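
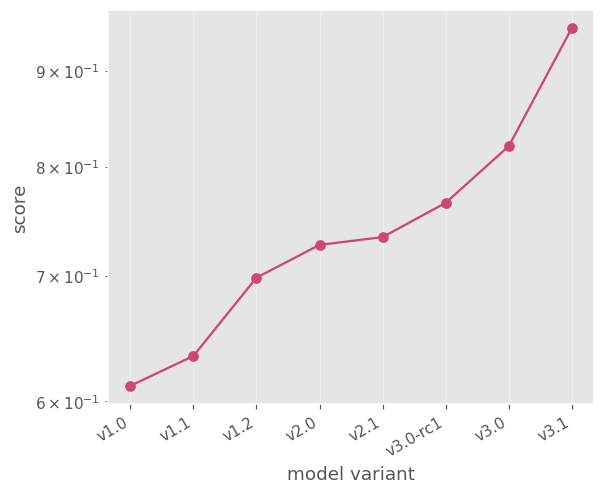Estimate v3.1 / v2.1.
≈ 1.27×

v3.1 ≈ 0.95, v2.1 ≈ 0.75; 0.95/0.75 ≈ 1.27.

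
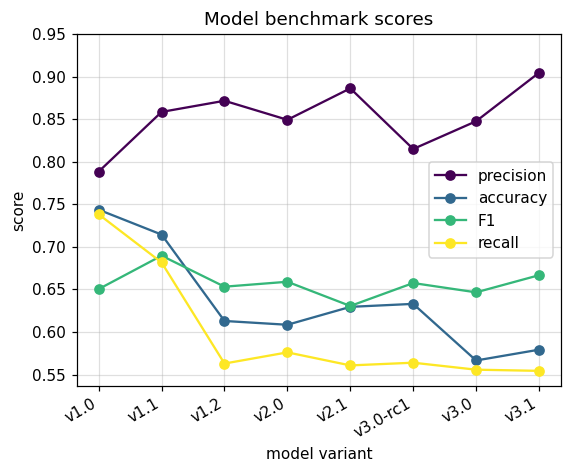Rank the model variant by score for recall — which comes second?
Top 3 for recall: v1.0 ≈ 0.75, v1.1 ≈ 0.70, v2.0 ≈ 0.60.

v1.1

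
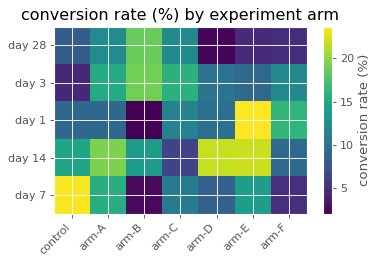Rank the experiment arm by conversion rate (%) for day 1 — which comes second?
arm-F

Top 3 for day 1: arm-E ≈ 24, arm-F ≈ 16, arm-C ≈ 12.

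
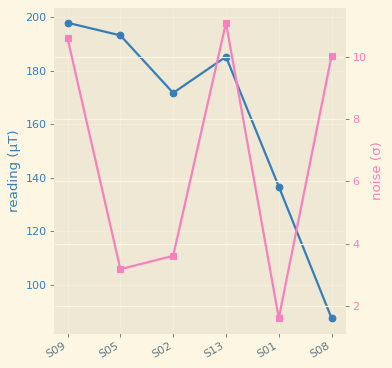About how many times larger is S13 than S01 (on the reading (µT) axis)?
≈ 1.36×

S13 ≈ 190, S01 ≈ 140; 190/140 ≈ 1.36.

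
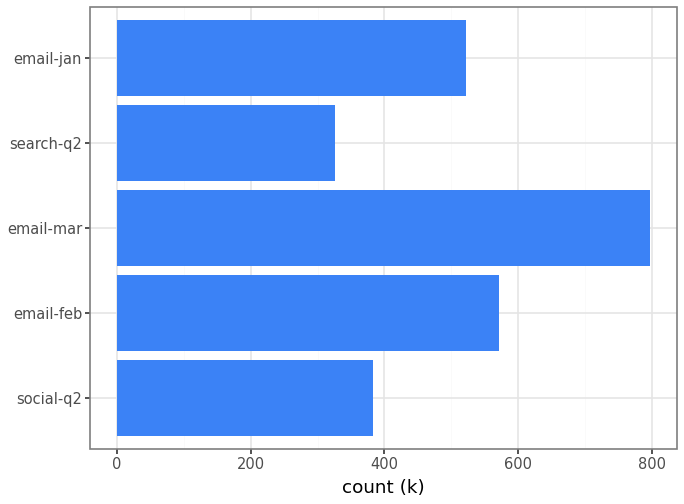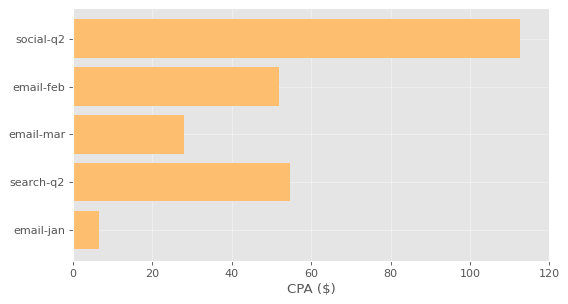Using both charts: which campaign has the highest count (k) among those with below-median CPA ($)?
Chart 2 median CPA ($) ≈ 60; below-median campaigns: email-mar, email-jan. Among those, email-mar has the highest count (k) (≈ 800).

email-mar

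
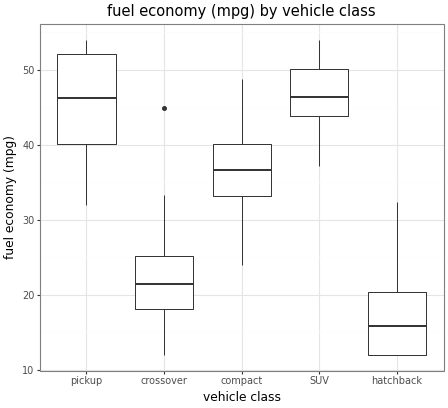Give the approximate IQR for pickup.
Q3 ≈ 50, Q1 ≈ 40; IQR ≈ 10.

≈ 10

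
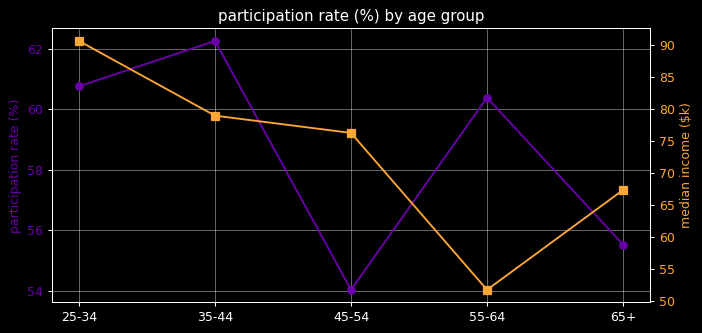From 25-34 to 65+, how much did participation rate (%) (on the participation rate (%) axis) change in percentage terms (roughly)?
25-34 ≈ 61, 65+ ≈ 56; (56 − 61) / 61 ≈ -8.2%.

≈ -8.2%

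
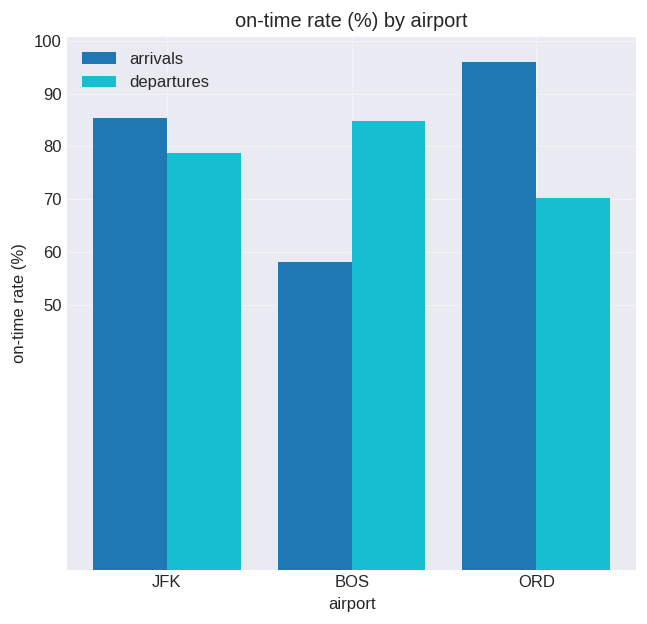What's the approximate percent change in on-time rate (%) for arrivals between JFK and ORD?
≈ +11.1%

JFK ≈ 90, ORD ≈ 100; (100 − 90) / 90 ≈ +11.1%.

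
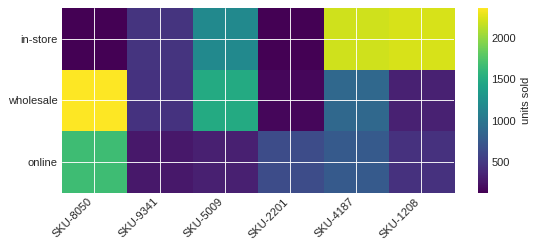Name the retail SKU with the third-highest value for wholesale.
Top 4 for wholesale: SKU-8050 ≈ 2400, SKU-5009 ≈ 1400, SKU-4187 ≈ 800, SKU-9341 ≈ 400.

SKU-4187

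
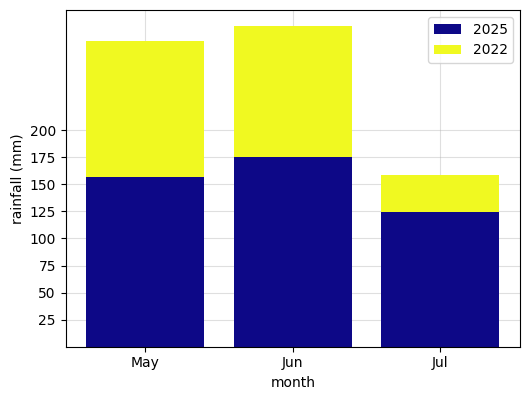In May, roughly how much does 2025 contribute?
≈ 150

2025 top ≈ 150, bottom ≈ 0; segment ≈ 150.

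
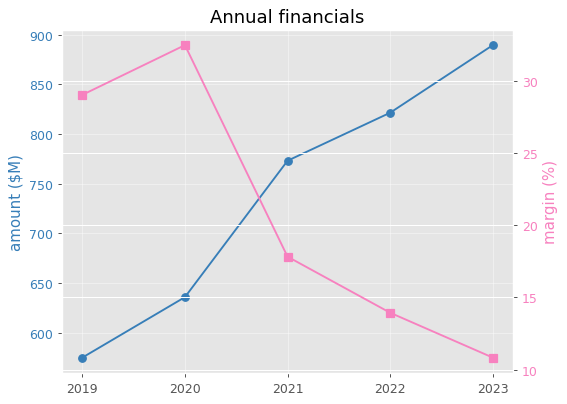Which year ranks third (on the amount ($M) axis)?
Top 4 (on the amount ($M) axis): 2023 ≈ 900, 2022 ≈ 800, 2021 ≈ 750, 2020 ≈ 650.

2021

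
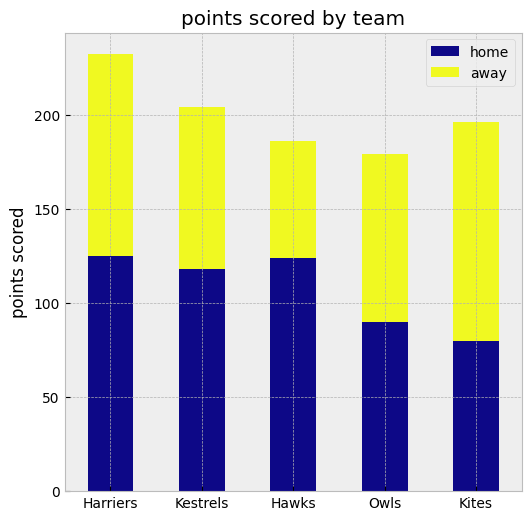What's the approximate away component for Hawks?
≈ 60

away top ≈ 180, bottom ≈ 120; segment ≈ 60.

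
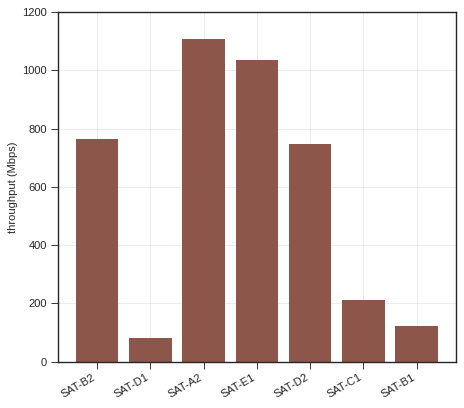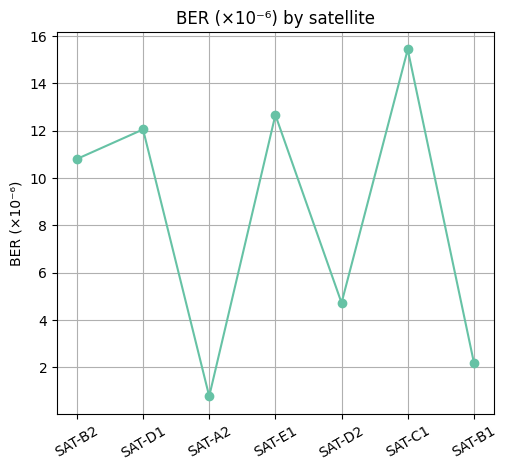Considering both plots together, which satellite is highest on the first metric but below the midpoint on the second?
SAT-A2

Chart 2 median BER (×10⁻⁶) ≈ 10; below-median satellites: SAT-A2, SAT-D2, SAT-B1. Among those, SAT-A2 has the highest throughput (Mbps) (≈ 1200).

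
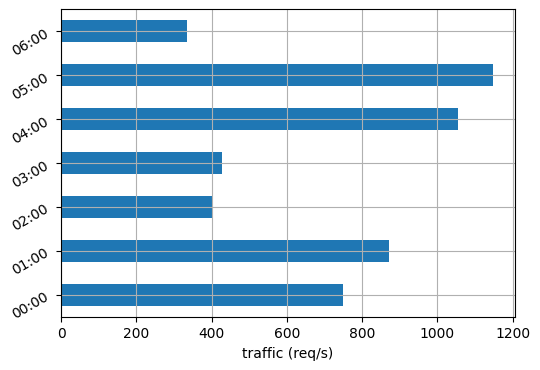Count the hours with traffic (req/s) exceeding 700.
Above 700: 00:00, 01:00, 04:00, 05:00.

4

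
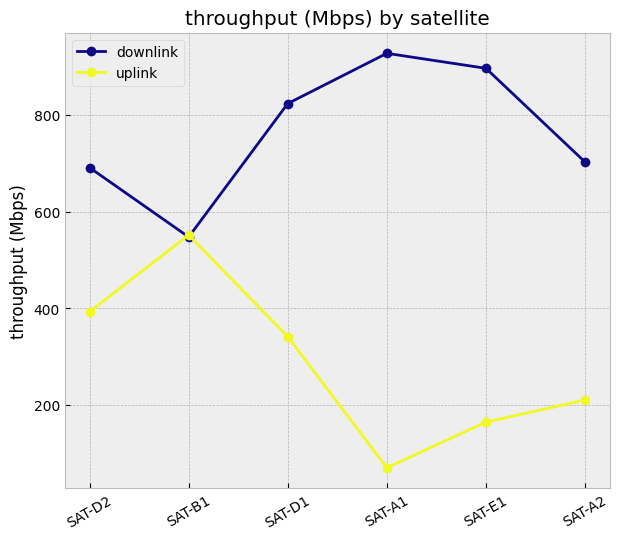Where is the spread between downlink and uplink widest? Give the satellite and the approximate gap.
SAT-A1, ≈ 800 Mbps

SAT-A1: downlink ≈ 900, uplink ≈ 100 → gap ≈ 800. Next-largest (SAT-E1) is only ≈ 700.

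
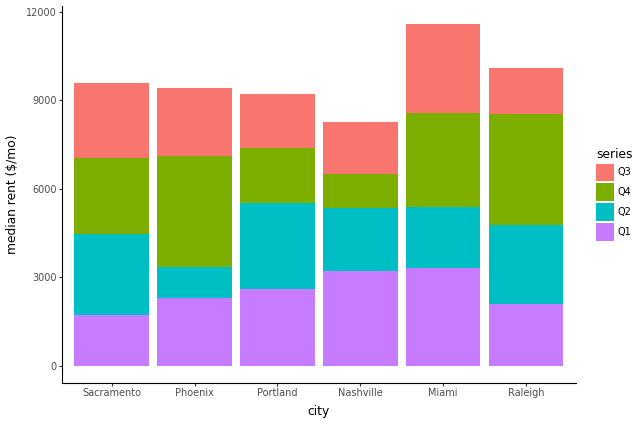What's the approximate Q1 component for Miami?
Q1 top ≈ 3000, bottom ≈ 0; segment ≈ 3000.

≈ 3000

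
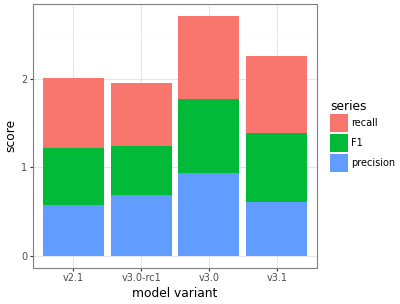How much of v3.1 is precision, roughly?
≈ 0.5

precision top ≈ 0.5, bottom ≈ 0.0; segment ≈ 0.5.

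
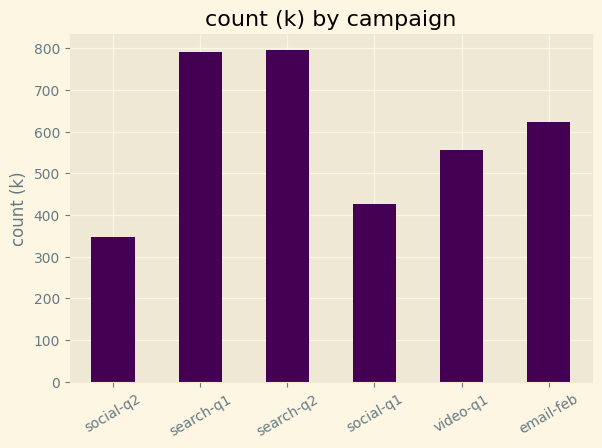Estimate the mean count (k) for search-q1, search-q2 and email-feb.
≈ 733

(800 + 800 + 600) / 3 ≈ 733.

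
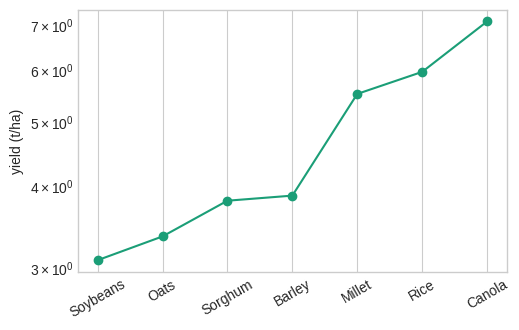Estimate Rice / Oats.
Rice ≈ 6.0, Oats ≈ 3.5; 6.0/3.5 ≈ 1.71.

≈ 1.71×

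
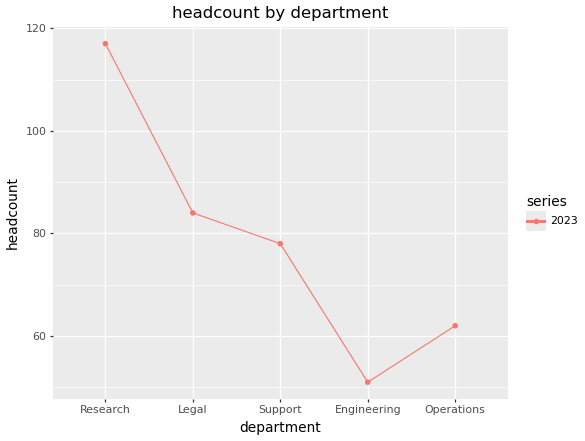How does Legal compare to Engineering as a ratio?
≈ 1.6×

Legal ≈ 80, Engineering ≈ 50; 80/50 ≈ 1.6.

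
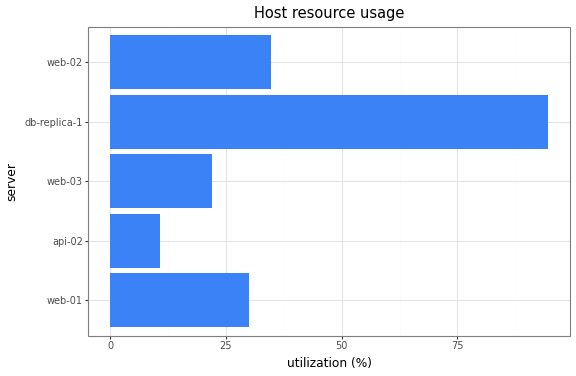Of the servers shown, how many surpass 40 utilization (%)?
Above 40: db-replica-1.

1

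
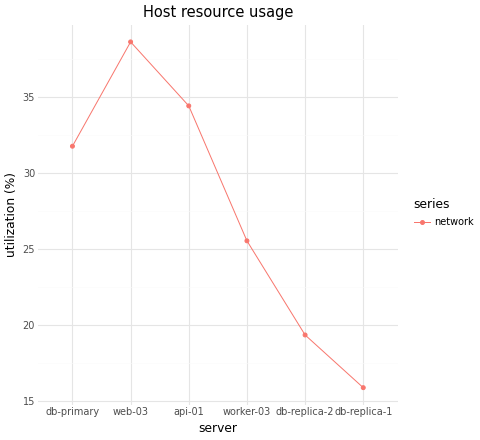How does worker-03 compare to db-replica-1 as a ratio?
≈ 1.62×

worker-03 ≈ 26, db-replica-1 ≈ 16; 26/16 ≈ 1.62.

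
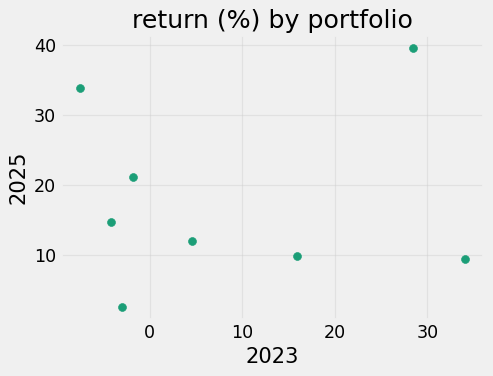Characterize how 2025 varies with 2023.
no clear correlation

Points are roughly uncorrelated; weak (|r| ≈ 0.1).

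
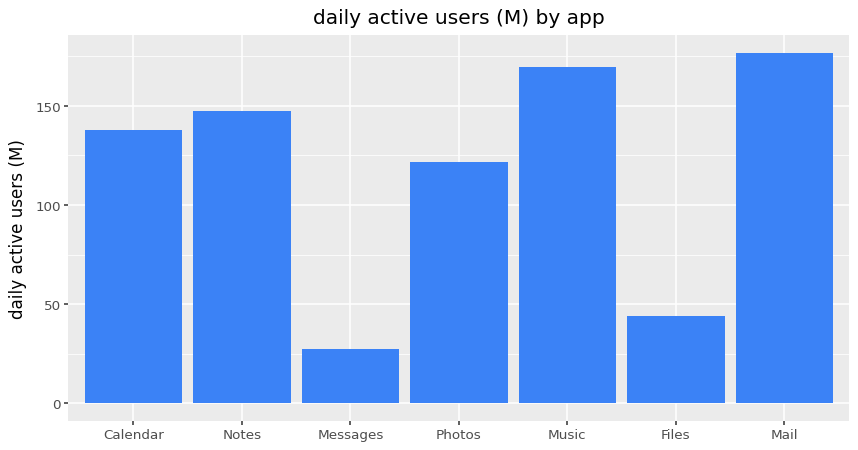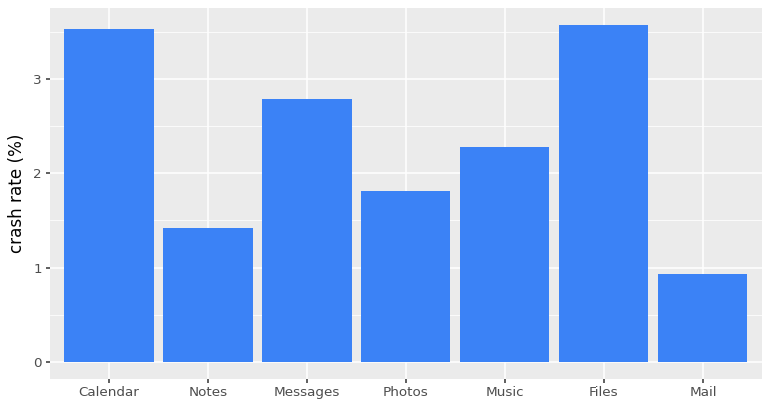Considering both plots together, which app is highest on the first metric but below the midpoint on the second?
Mail

Chart 2 median crash rate (%) ≈ 2.5; below-median apps: Notes, Photos, Mail. Among those, Mail has the highest daily active users (M) (≈ 180).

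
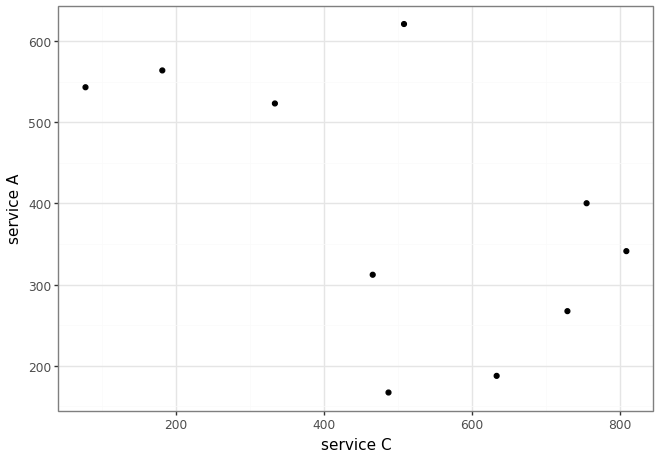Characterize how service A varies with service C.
negative, moderate

Points are negatively correlated; moderate (|r| ≈ 0.6).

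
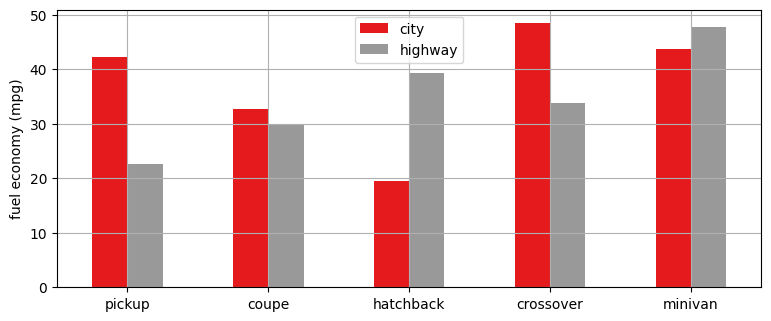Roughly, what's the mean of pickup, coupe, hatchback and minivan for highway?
≈ 36

(25 + 30 + 40 + 50) / 4 ≈ 36.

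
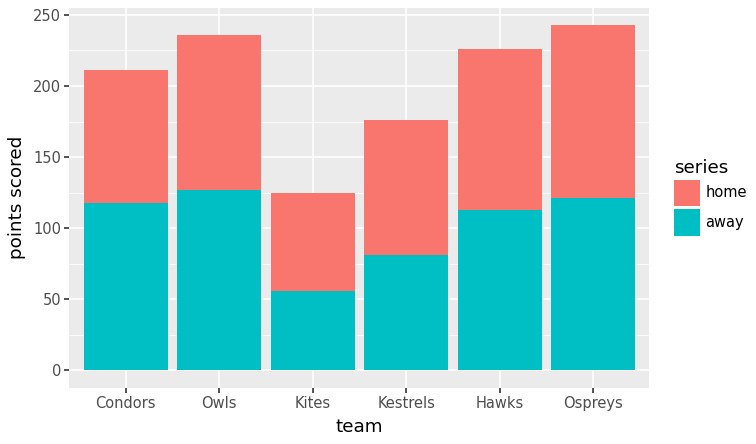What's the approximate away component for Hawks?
away top ≈ 125, bottom ≈ 0; segment ≈ 125.

≈ 125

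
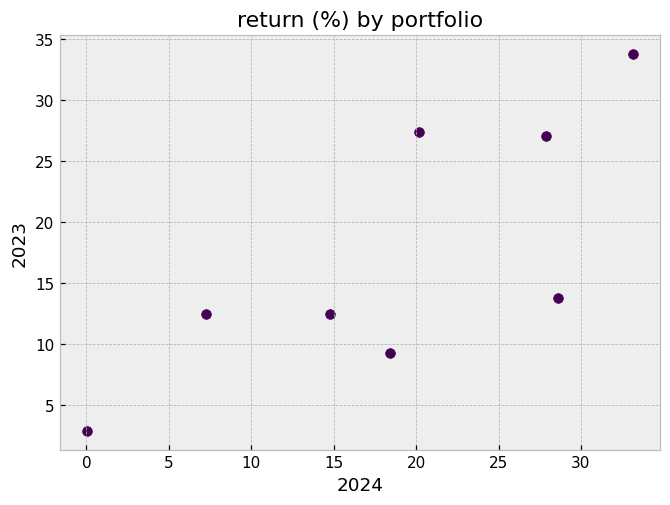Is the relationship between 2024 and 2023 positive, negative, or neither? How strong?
positive, strong

Points are positively correlated; strong (|r| ≈ 0.8).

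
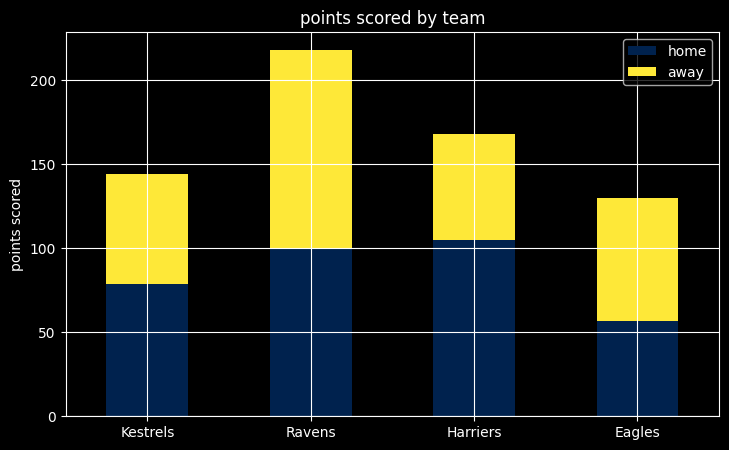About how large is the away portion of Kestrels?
≈ 60

away top ≈ 140, bottom ≈ 80; segment ≈ 60.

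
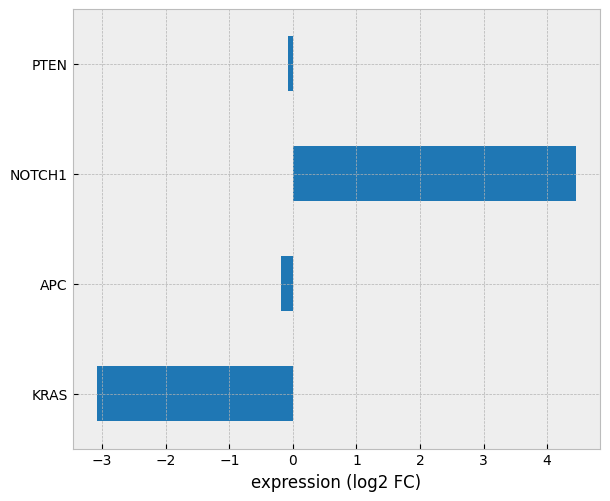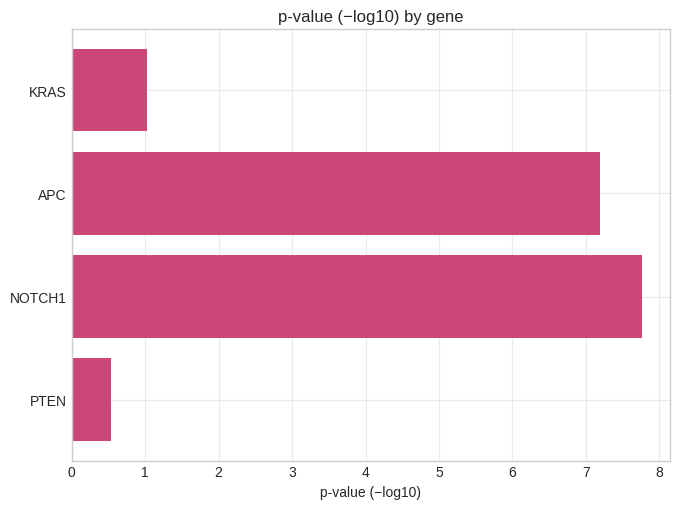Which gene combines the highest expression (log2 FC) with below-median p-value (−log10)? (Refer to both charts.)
Chart 2 median p-value (−log10) ≈ 4; below-median genes: KRAS, PTEN. Among those, PTEN has the highest expression (log2 FC) (≈ 0).

PTEN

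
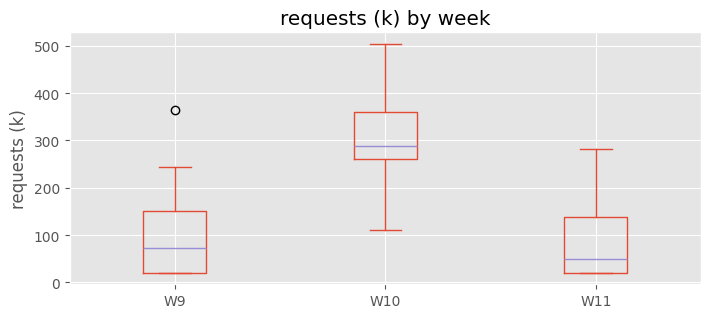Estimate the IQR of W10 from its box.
Q3 ≈ 360, Q1 ≈ 260; IQR ≈ 100.

≈ 100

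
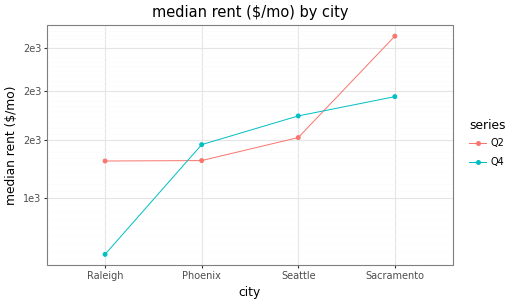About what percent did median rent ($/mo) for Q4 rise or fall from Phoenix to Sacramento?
Phoenix ≈ 1500, Sacramento ≈ 1700; (1700 − 1500) / 1500 ≈ +13.3%.

≈ +13.3%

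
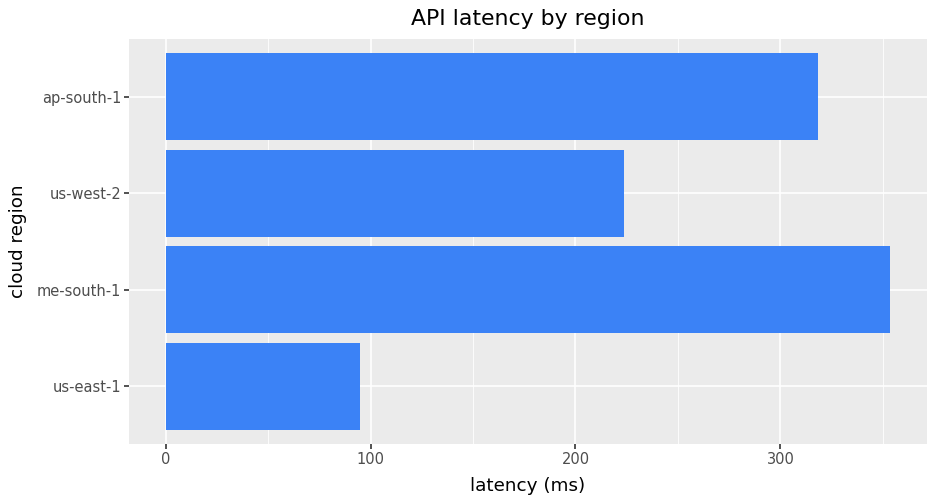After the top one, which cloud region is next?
Top 3: me-south-1 ≈ 350, ap-south-1 ≈ 300, us-west-2 ≈ 200.

ap-south-1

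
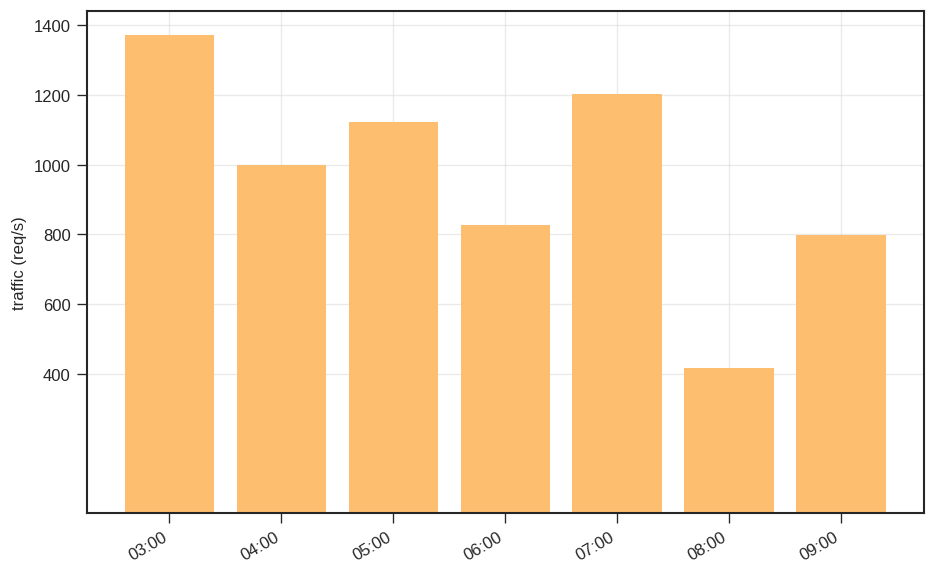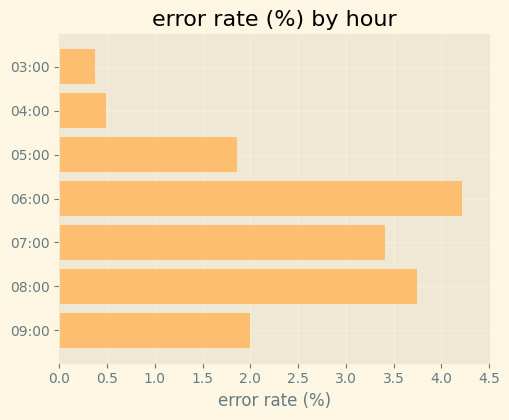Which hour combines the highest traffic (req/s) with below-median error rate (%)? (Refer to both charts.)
Chart 2 median error rate (%) ≈ 2; below-median hours: 03:00, 04:00, 05:00. Among those, 03:00 has the highest traffic (req/s) (≈ 1400).

03:00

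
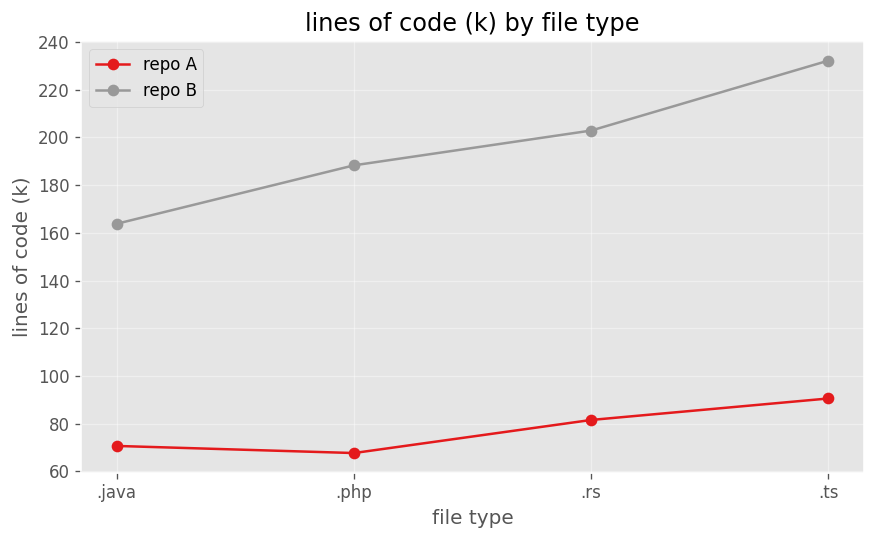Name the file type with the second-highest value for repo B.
Top 3 for repo B: .ts ≈ 240, .rs ≈ 200, .php ≈ 180.

.rs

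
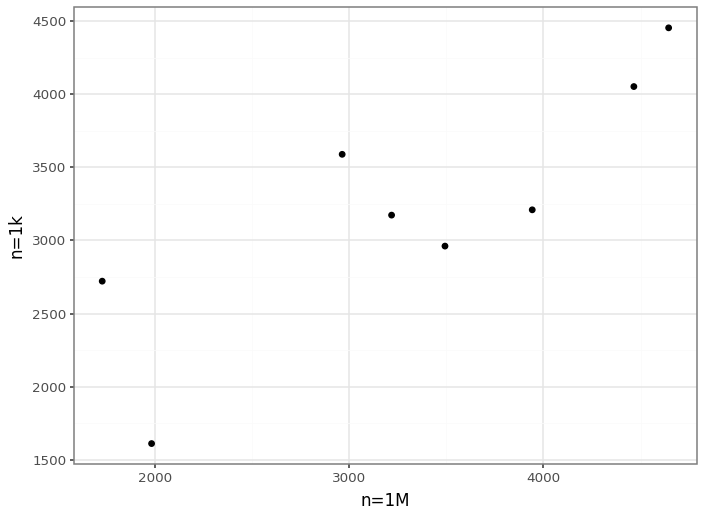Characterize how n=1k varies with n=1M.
positive, strong

Points are positively correlated; strong (|r| ≈ 0.8).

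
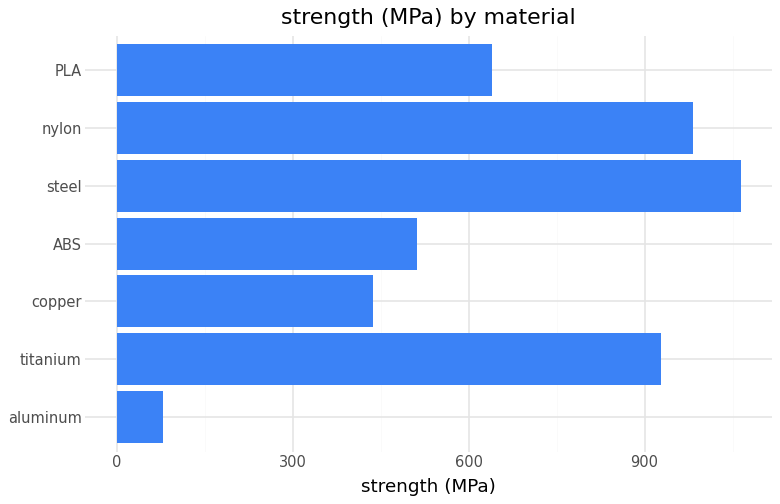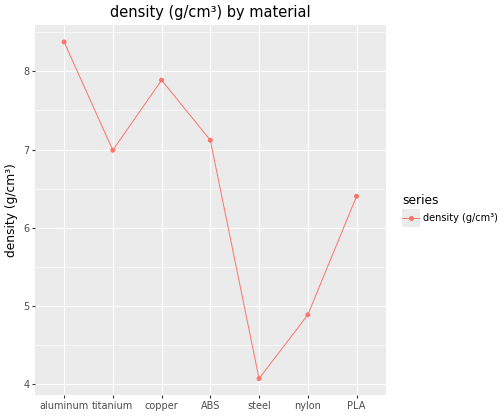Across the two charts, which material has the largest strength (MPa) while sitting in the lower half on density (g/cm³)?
steel

Chart 2 median density (g/cm³) ≈ 7; below-median materials: steel, nylon, PLA. Among those, steel has the highest strength (MPa) (≈ 1100).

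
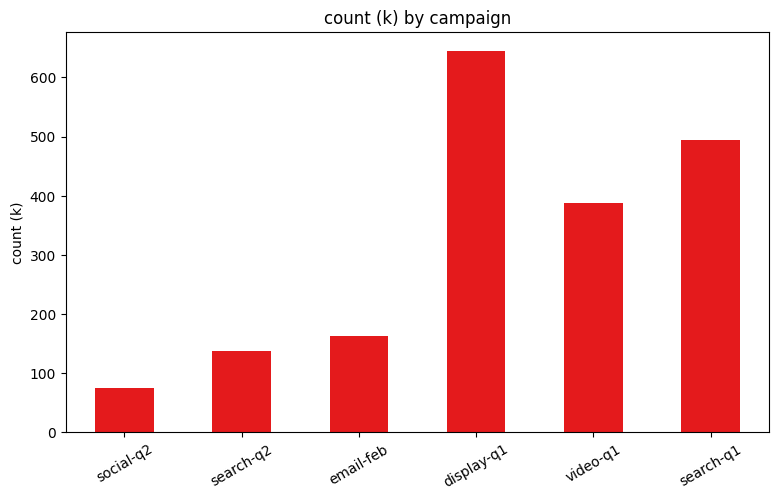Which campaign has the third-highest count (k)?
Top 4: display-q1 ≈ 600, search-q1 ≈ 500, video-q1 ≈ 400, email-feb ≈ 200.

video-q1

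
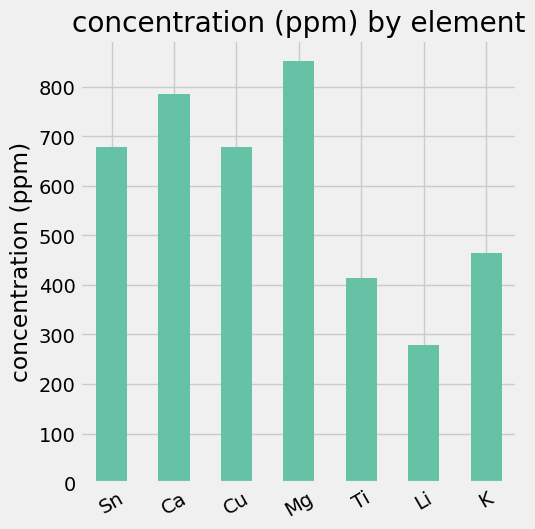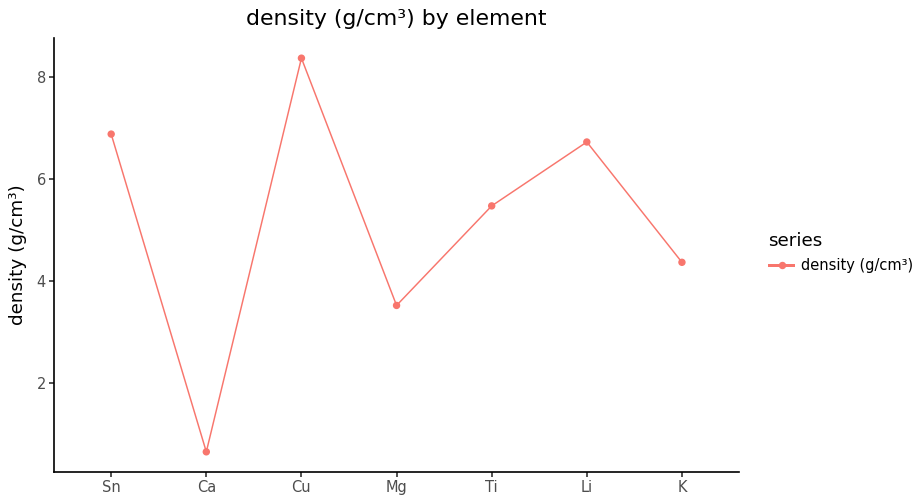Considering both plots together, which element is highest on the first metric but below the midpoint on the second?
Mg

Chart 2 median density (g/cm³) ≈ 5; below-median elements: Ca, Mg, K. Among those, Mg has the highest concentration (ppm) (≈ 900).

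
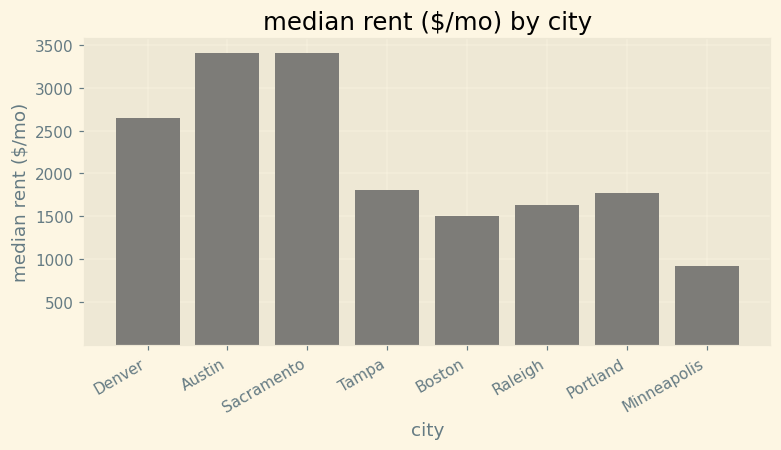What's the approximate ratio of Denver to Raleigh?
≈ 1.67×

Denver ≈ 2500, Raleigh ≈ 1500; 2500/1500 ≈ 1.67.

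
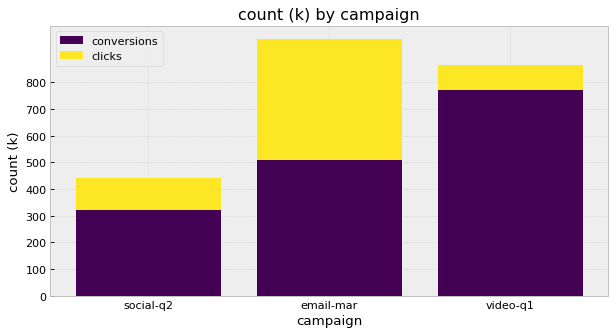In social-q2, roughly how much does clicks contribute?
clicks top ≈ 400, bottom ≈ 300; segment ≈ 100.

≈ 100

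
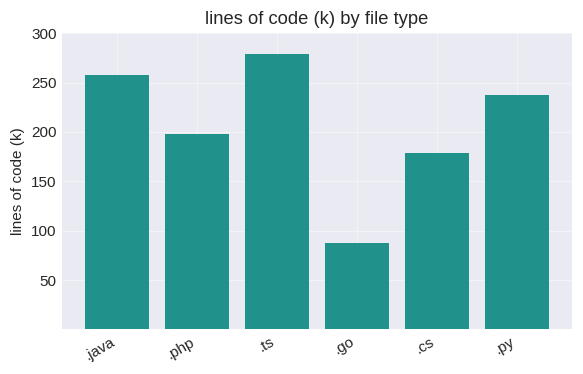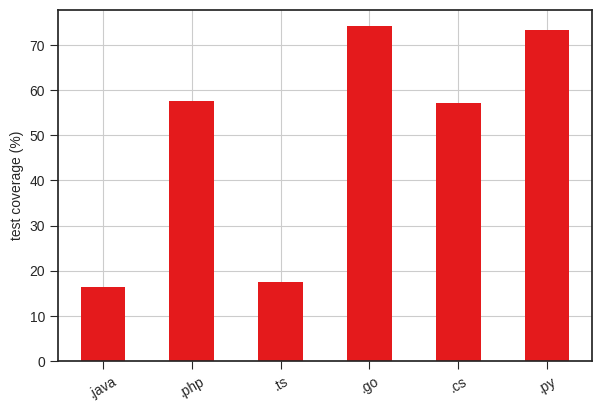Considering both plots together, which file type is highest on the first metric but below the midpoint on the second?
Chart 2 median test coverage (%) ≈ 60; below-median file types: .java, .ts, .cs. Among those, .ts has the highest lines of code (k) (≈ 300).

.ts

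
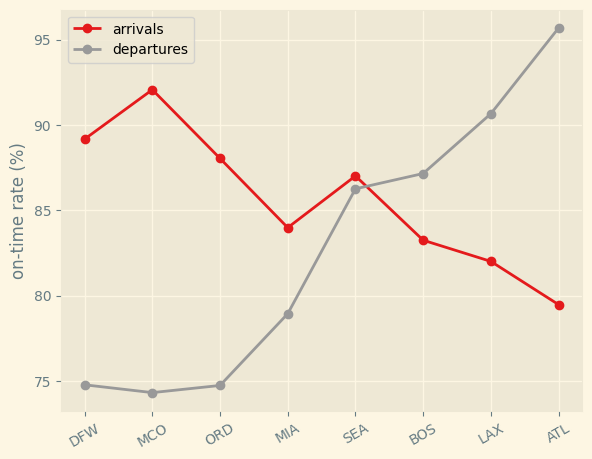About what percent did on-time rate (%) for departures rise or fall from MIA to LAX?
≈ +15.4%

MIA ≈ 78, LAX ≈ 90; (90 − 78) / 78 ≈ +15.4%.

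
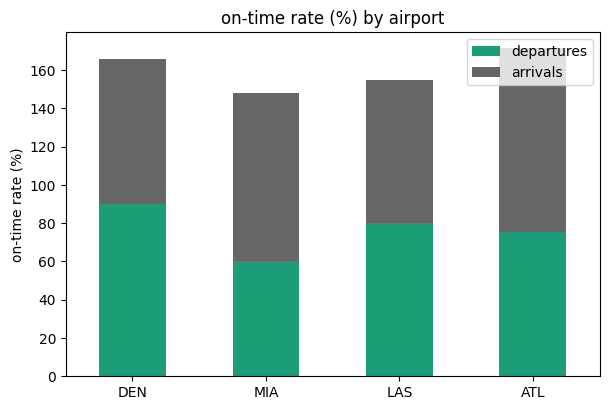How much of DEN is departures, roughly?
departures top ≈ 100, bottom ≈ 0; segment ≈ 100.

≈ 100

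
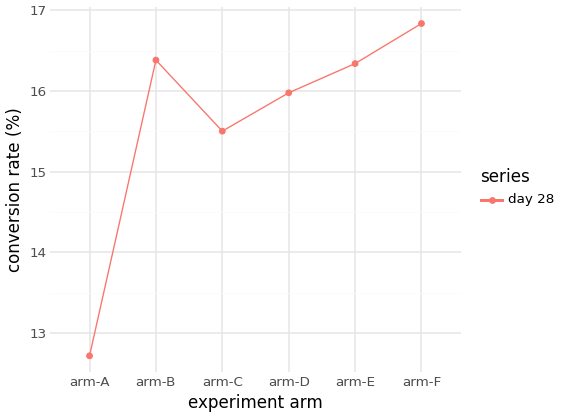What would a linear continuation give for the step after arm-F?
Last three: 16.0, 16.5, 17.0 → slope ≈ 0.5/step → next ≈ 17.5.

≈ 17.5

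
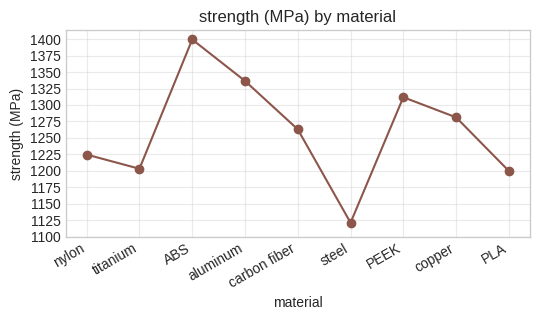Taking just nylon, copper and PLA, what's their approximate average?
(1225 + 1275 + 1200) / 3 ≈ 1233.

≈ 1233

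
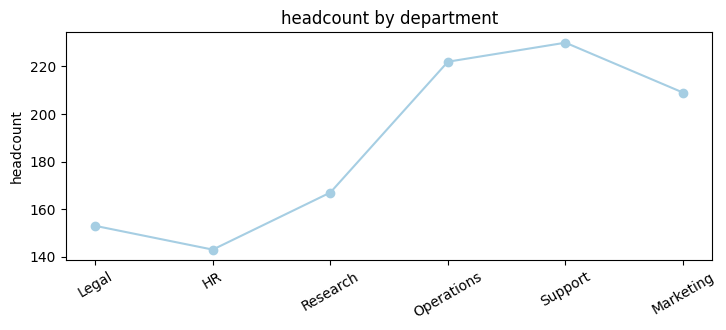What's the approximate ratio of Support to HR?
≈ 1.64×

Support ≈ 230, HR ≈ 140; 230/140 ≈ 1.64.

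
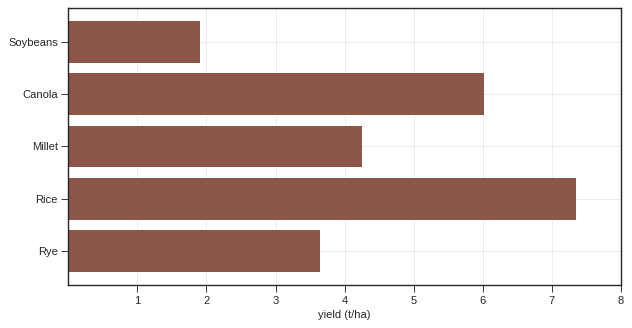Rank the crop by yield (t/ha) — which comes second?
Canola

Top 3: Rice ≈ 7, Canola ≈ 6, Millet ≈ 4.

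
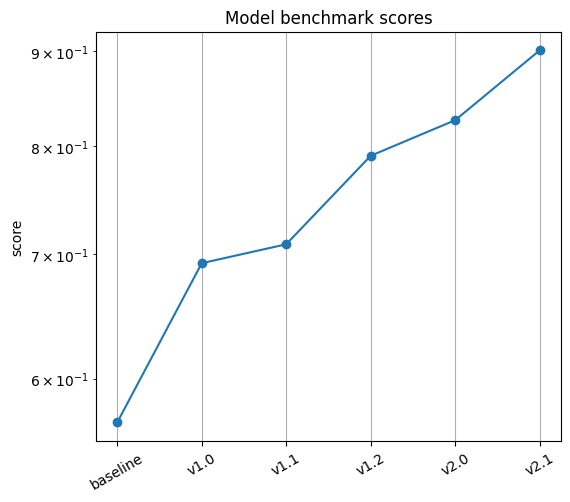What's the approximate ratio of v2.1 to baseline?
v2.1 ≈ 0.90, baseline ≈ 0.55; 0.90/0.55 ≈ 1.64.

≈ 1.64×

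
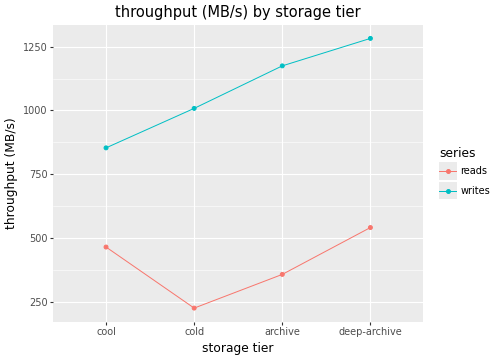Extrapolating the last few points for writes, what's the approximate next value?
Last three: 1000, 1200, 1300 → slope ≈ 150/step → next ≈ 1450.

≈ 1450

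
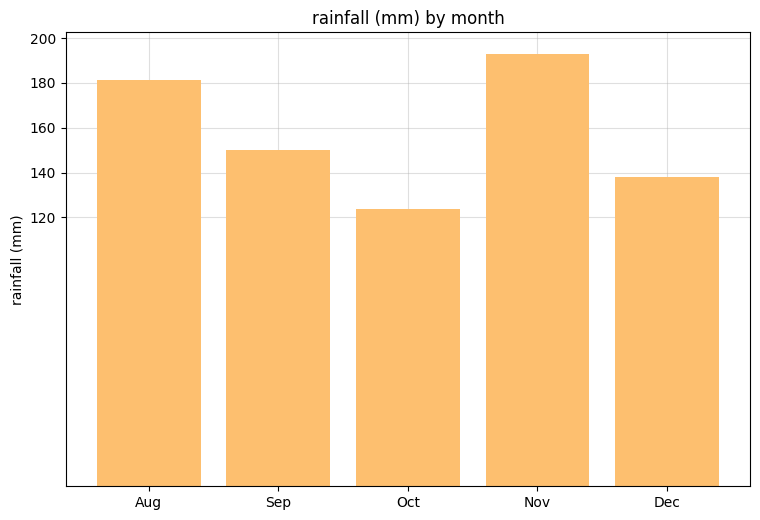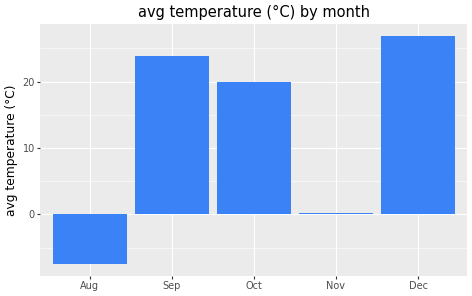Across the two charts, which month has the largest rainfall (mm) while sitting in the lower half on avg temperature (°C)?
Nov

Chart 2 median avg temperature (°C) ≈ 20; below-median months: Aug, Nov. Among those, Nov has the highest rainfall (mm) (≈ 200).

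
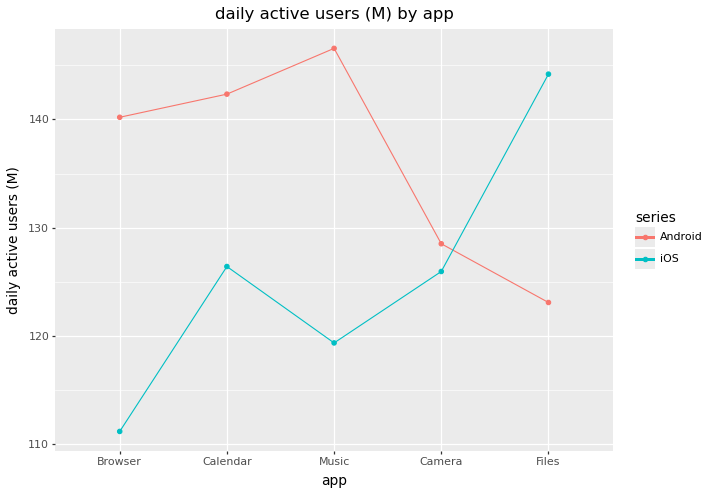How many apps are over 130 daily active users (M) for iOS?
1

Above 130: Files.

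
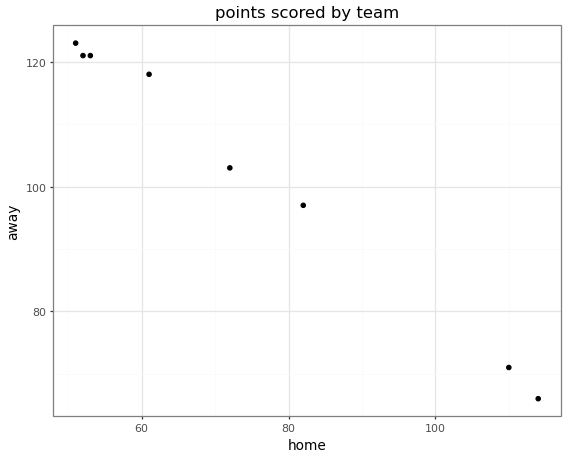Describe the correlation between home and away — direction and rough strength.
Points are negatively correlated; strong (|r| ≈ 1.0).

negative, strong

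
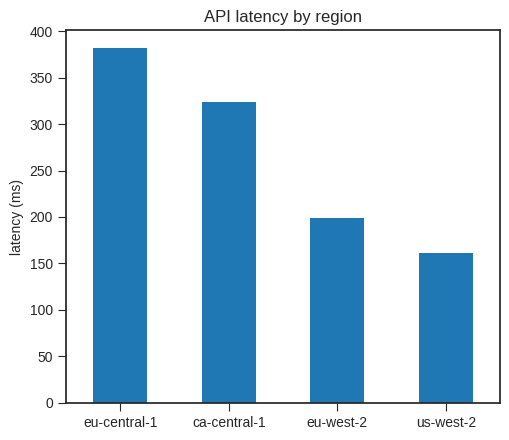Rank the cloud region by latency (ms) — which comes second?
ca-central-1

Top 3: eu-central-1 ≈ 400, ca-central-1 ≈ 300, eu-west-2 ≈ 200.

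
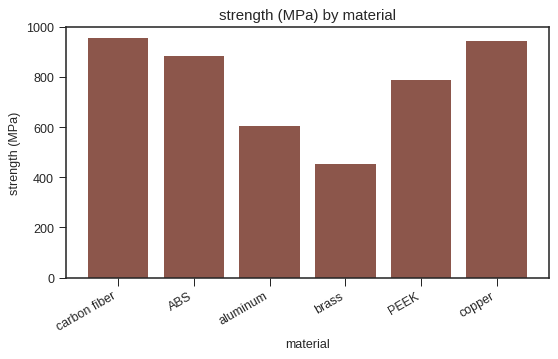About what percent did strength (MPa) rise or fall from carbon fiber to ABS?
carbon fiber ≈ 1000, ABS ≈ 900; (900 − 1000) / 1000 ≈ -10%.

≈ -10%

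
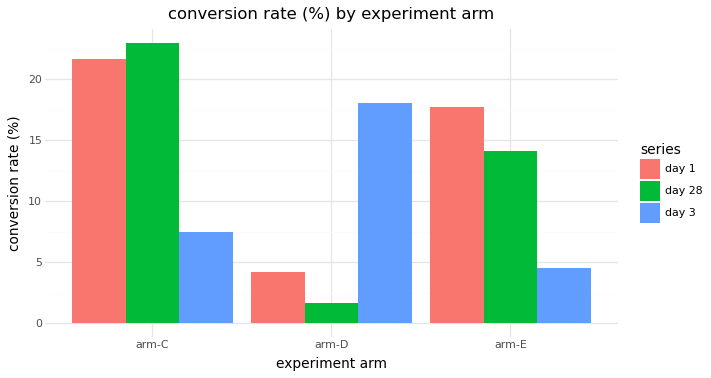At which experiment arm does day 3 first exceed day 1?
arm-D

arm-C: day 3 ≈ 8 vs day 1 ≈ 22 (not yet); arm-D: day 3 ≈ 18 vs day 1 ≈ 4 (first crossover).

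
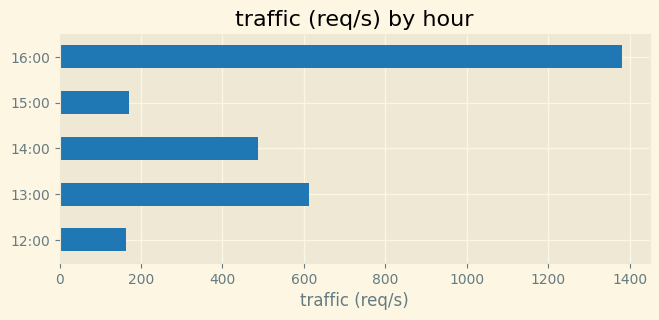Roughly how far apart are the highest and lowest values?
Max 16:00 ≈ 1400, min 12:00 ≈ 200; range ≈ 1200.

≈ 1200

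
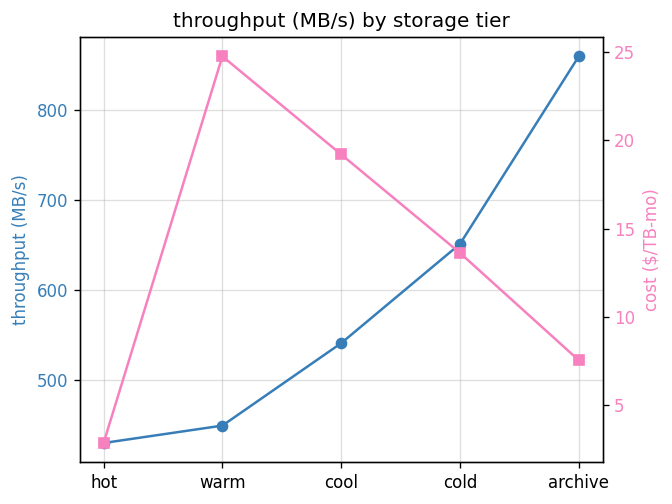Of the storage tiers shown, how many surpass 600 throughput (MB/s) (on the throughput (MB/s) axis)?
2

Above 600: cold, archive.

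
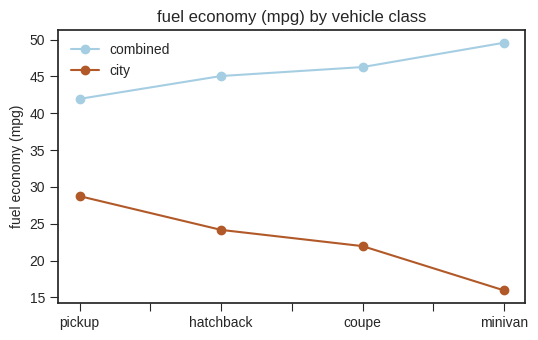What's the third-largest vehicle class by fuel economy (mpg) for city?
Top 4 for city: pickup ≈ 30, hatchback ≈ 25, coupe ≈ 20, minivan ≈ 15.

coupe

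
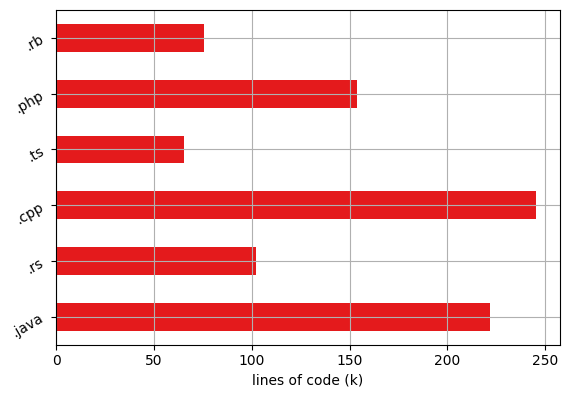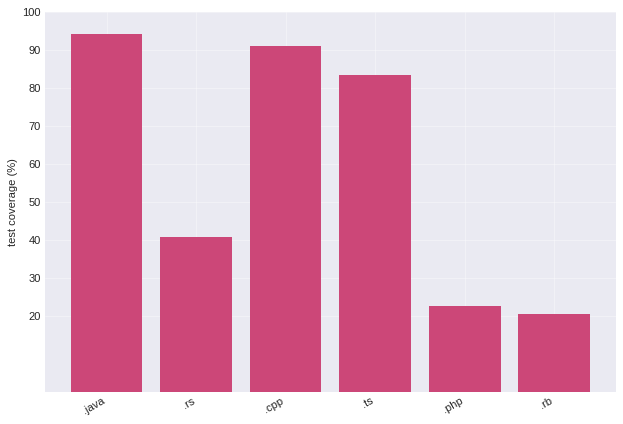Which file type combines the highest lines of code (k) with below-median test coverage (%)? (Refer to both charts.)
Chart 2 median test coverage (%) ≈ 60; below-median file types: .rs, .php, .rb. Among those, .php has the highest lines of code (k) (≈ 150).

.php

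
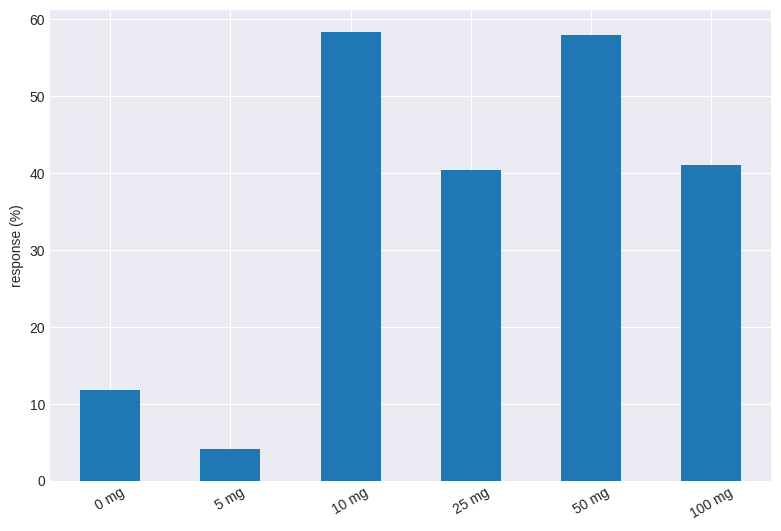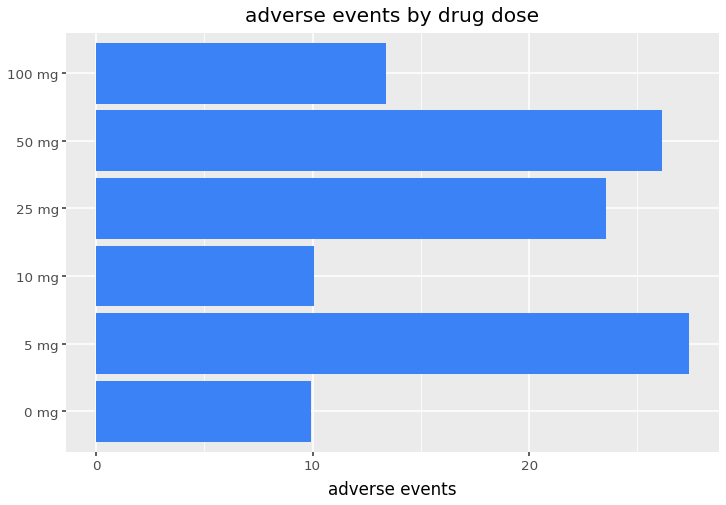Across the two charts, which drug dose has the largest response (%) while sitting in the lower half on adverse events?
10 mg

Chart 2 median adverse events ≈ 20; below-median drug doses: 0 mg, 10 mg, 100 mg. Among those, 10 mg has the highest response (%) (≈ 60).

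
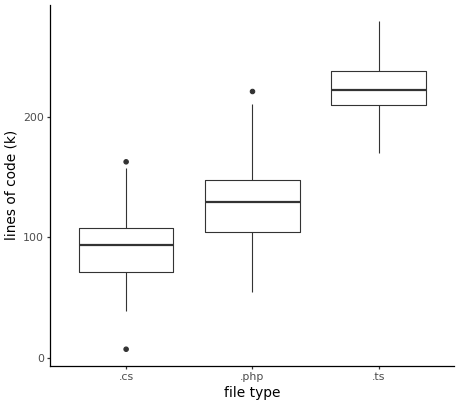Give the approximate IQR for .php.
Q3 ≈ 140, Q1 ≈ 100; IQR ≈ 40.

≈ 40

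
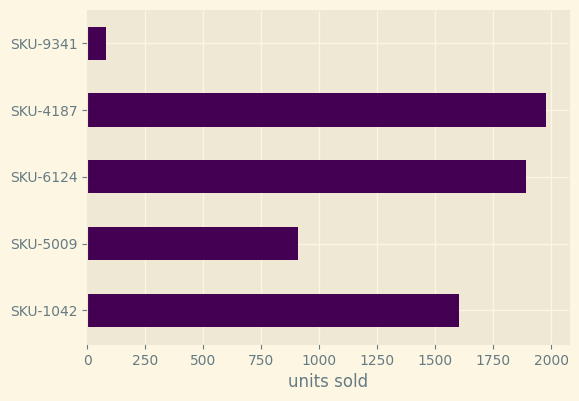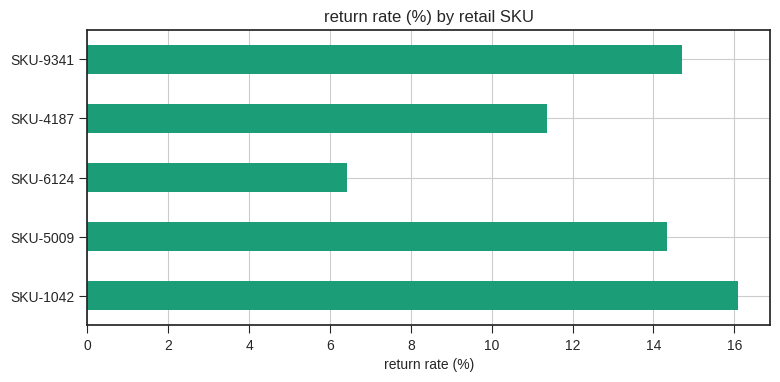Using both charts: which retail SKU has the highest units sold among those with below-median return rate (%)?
Chart 2 median return rate (%) ≈ 14; below-median retail SKUs: SKU-6124, SKU-4187. Among those, SKU-4187 has the highest units sold (≈ 2000).

SKU-4187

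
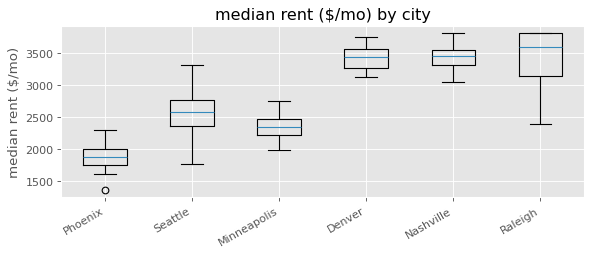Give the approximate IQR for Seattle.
≈ 400

Q3 ≈ 2800, Q1 ≈ 2400; IQR ≈ 400.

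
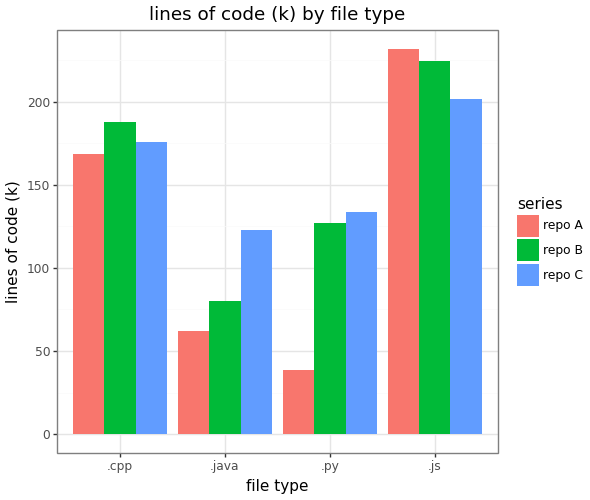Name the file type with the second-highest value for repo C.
.cpp

Top 3 for repo C: .js ≈ 200, .cpp ≈ 180, .py ≈ 140.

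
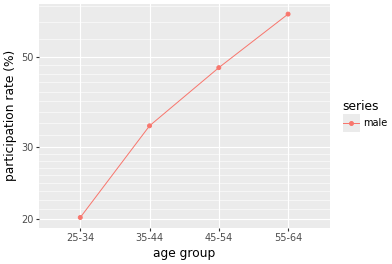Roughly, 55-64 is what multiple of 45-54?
55-64 ≈ 65, 45-54 ≈ 45; 65/45 ≈ 1.44.

≈ 1.44×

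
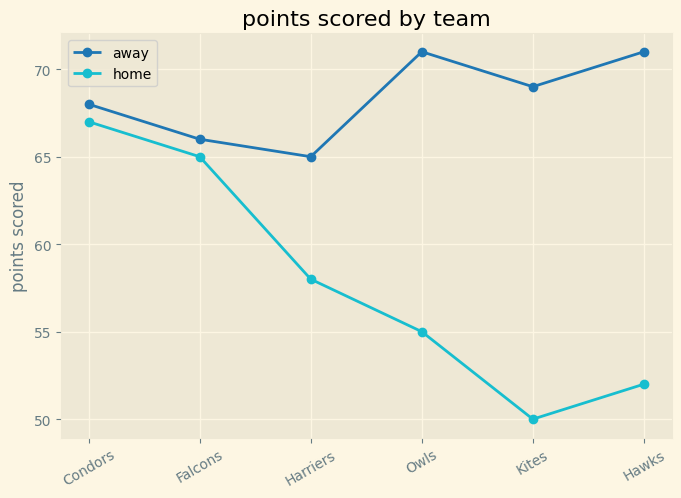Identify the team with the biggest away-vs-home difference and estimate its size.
Hawks: away ≈ 72, home ≈ 52 → gap ≈ 20. Next-largest (Kites) is only ≈ 18.

Hawks, ≈ 20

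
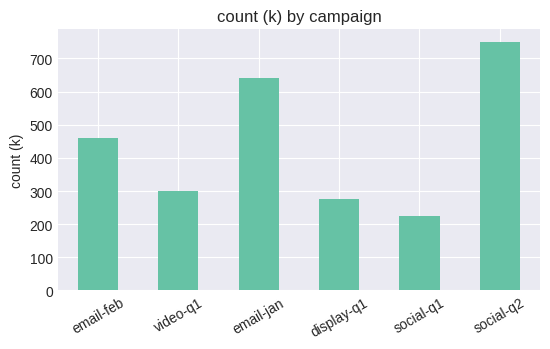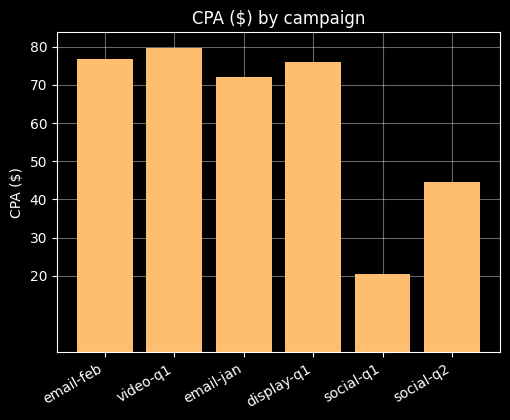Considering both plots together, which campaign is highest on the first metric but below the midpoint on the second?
social-q2

Chart 2 median CPA ($) ≈ 70; below-median campaigns: email-jan, social-q1, social-q2. Among those, social-q2 has the highest count (k) (≈ 800).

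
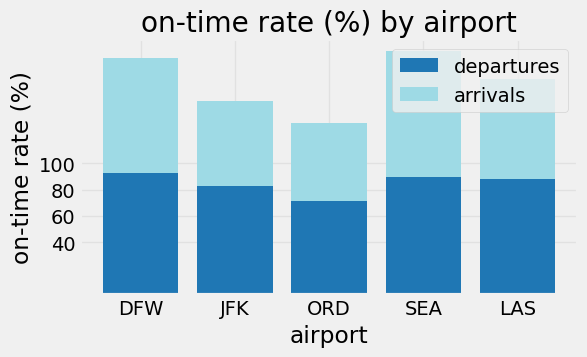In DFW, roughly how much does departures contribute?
≈ 100

departures top ≈ 100, bottom ≈ 0; segment ≈ 100.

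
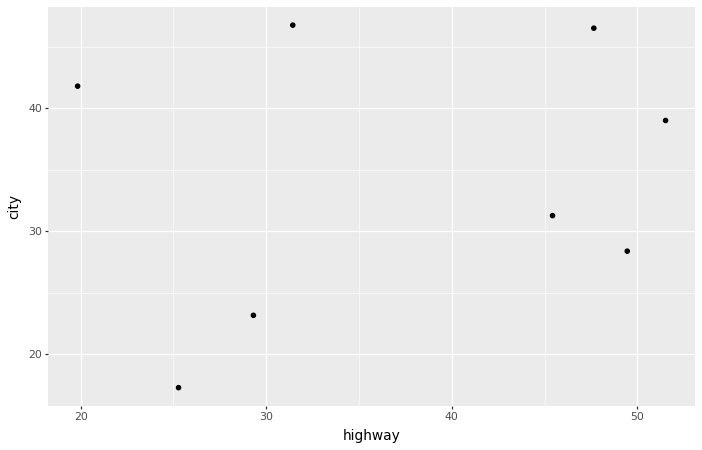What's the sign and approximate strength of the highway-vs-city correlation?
Points are roughly uncorrelated; weak (|r| ≈ 0.2).

no clear correlation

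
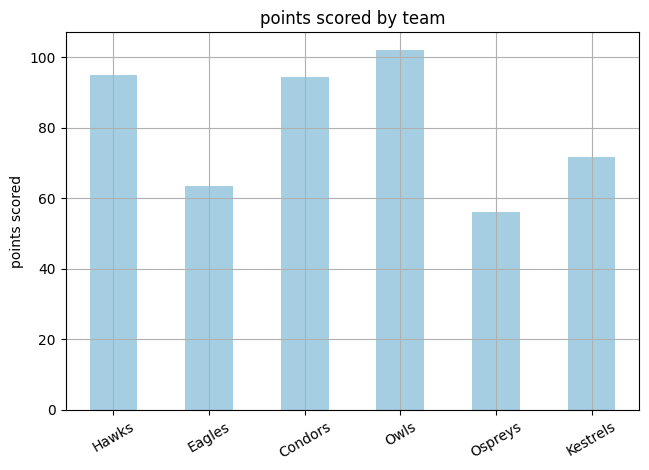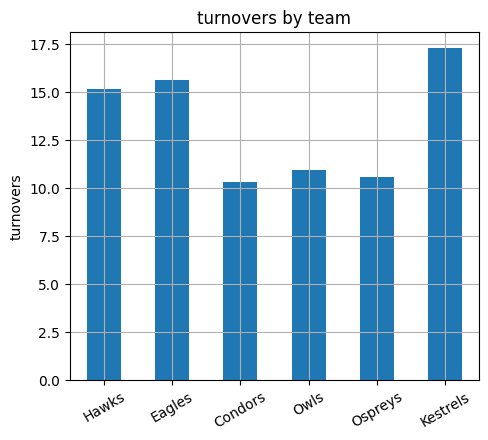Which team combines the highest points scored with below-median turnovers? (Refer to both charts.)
Owls

Chart 2 median turnovers ≈ 14; below-median teams: Condors, Owls, Ospreys. Among those, Owls has the highest points scored (≈ 100).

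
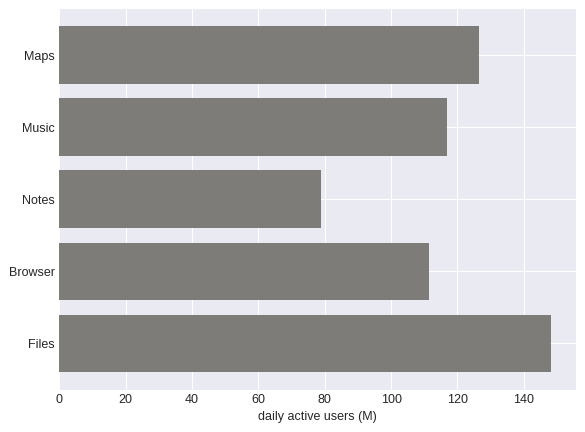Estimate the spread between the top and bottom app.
Max Files ≈ 140, min Notes ≈ 80; range ≈ 60.

≈ 60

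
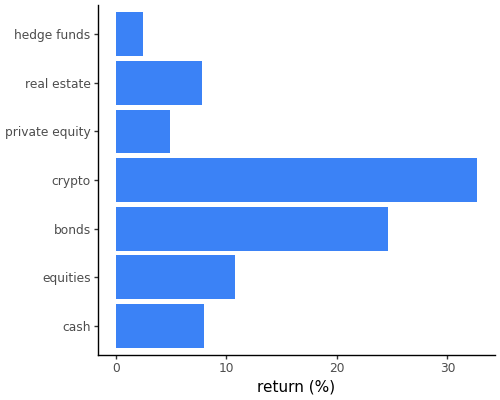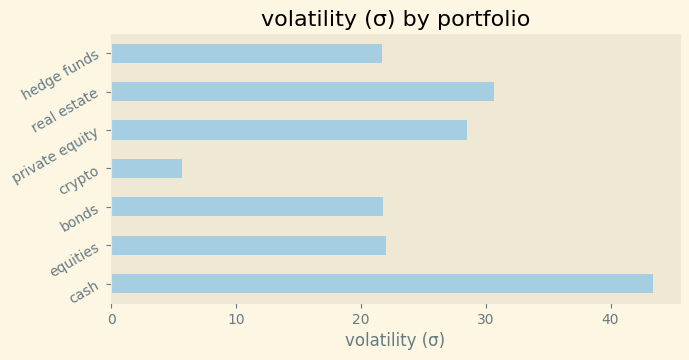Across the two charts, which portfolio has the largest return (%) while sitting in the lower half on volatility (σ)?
Chart 2 median volatility (σ) ≈ 20; below-median portfolios: bonds, crypto, hedge funds. Among those, crypto has the highest return (%) (≈ 35).

crypto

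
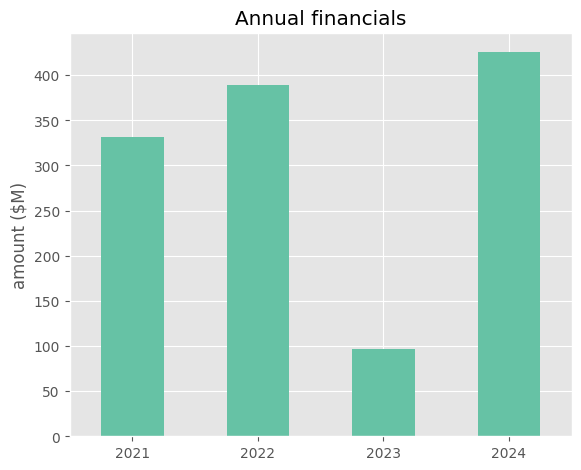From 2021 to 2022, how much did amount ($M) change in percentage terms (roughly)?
2021 ≈ 350, 2022 ≈ 400; (400 − 350) / 350 ≈ +14.3%.

≈ +14.3%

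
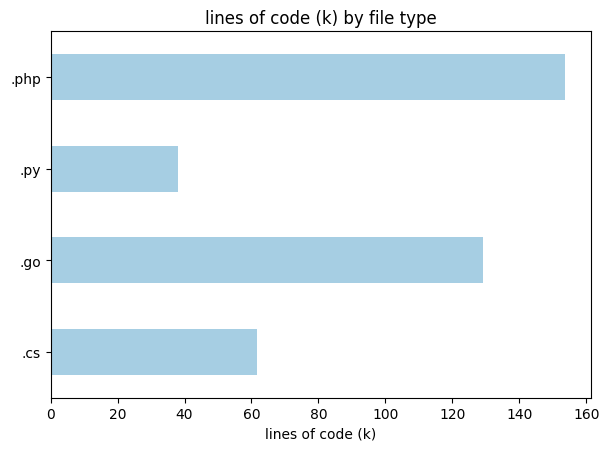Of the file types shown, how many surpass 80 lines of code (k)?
Above 80: .go, .php.

2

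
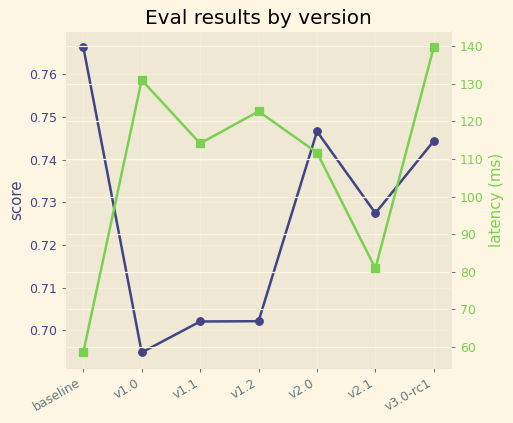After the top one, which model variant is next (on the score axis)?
v2.0

Top 3 (on the score axis): baseline ≈ 0.77, v2.0 ≈ 0.75, v3.0-rc1 ≈ 0.74.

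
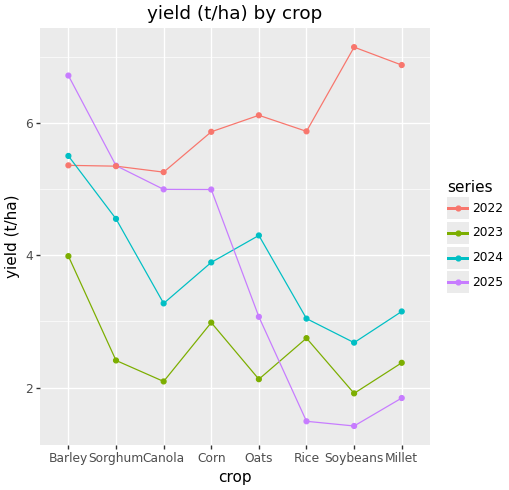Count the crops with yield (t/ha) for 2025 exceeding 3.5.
4

Above 3.5: Barley, Sorghum, Canola, Corn.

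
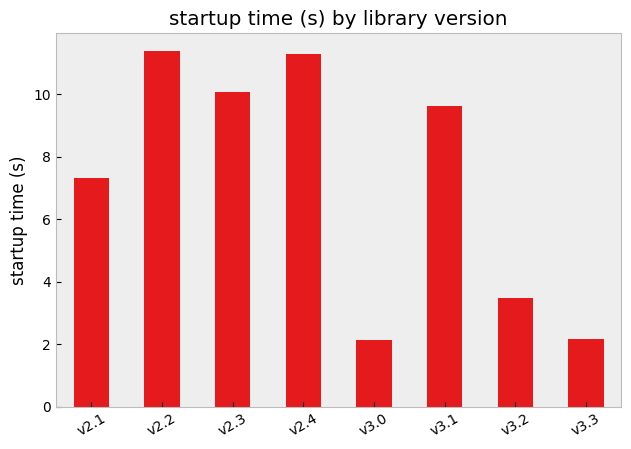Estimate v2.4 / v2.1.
v2.4 ≈ 11, v2.1 ≈ 7; 11/7 ≈ 1.57.

≈ 1.57×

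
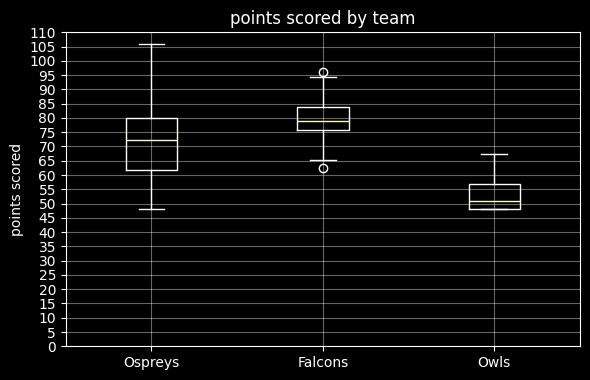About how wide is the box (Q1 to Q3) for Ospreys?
≈ 20

Q3 ≈ 80, Q1 ≈ 60; IQR ≈ 20.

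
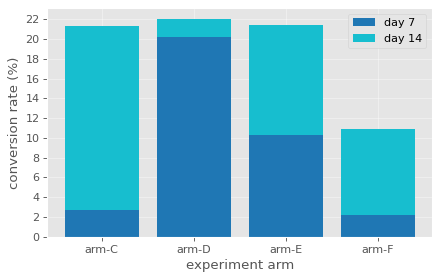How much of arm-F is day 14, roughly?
day 14 top ≈ 10, bottom ≈ 2; segment ≈ 8.

≈ 8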